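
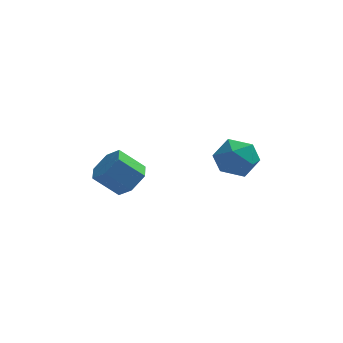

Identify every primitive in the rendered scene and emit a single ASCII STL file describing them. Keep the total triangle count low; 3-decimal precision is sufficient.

solid 
facet normal 0.729 0.021 -0.684
outer loop
vertex -2.437 0.993 -3.354
vertex -3.007 0.477 -3.977
vertex -3.039 1.466 -3.981
endloop
endfacet
facet normal 0.314 0.878 0.361
outer loop
vertex -2.437 0.993 -3.354
vertex -3.039 1.466 -3.981
vertex -3.603 0.96 -2.259
endloop
endfacet
facet normal 0.314 0.878 0.361
outer loop
vertex -3.603 0.96 -2.259
vertex -3.039 1.466 -3.981
vertex -4.205 1.433 -2.887
endloop
endfacet
facet normal -0.730 -0.021 0.684
outer loop
vertex -3.603 0.96 -2.259
vertex -4.205 1.433 -2.887
vertex -4.173 0.443 -2.883
endloop
endfacet
facet normal 0.730 0.021 -0.684
outer loop
vertex -3.039 1.466 -3.981
vertex -3.007 0.477 -3.977
vertex -3.609 0.95 -4.605
endloop
endfacet
facet normal -0.369 0.853 -0.368
outer loop
vertex -3.039 1.466 -3.981
vertex -3.609 0.95 -4.605
vertex -4.205 1.433 -2.887
endloop
endfacet
facet normal -0.370 0.853 -0.368
outer loop
vertex -4.205 1.433 -2.887
vertex -3.609 0.95 -4.605
vertex -4.775 0.917 -3.51
endloop
endfacet
facet normal -0.729 -0.021 0.684
outer loop
vertex -4.205 1.433 -2.887
vertex -4.775 0.917 -3.51
vertex -4.173 0.443 -2.883
endloop
endfacet
facet normal 0.730 0.021 -0.684
outer loop
vertex -3.609 0.95 -4.605
vertex -3.007 0.477 -3.977
vertex -3.577 -0.04 -4.601
endloop
endfacet
facet normal -0.684 -0.025 -0.729
outer loop
vertex -3.609 0.95 -4.605
vertex -3.577 -0.04 -4.601
vertex -4.775 0.917 -3.51
endloop
endfacet
facet normal -0.684 -0.025 -0.729
outer loop
vertex -4.775 0.917 -3.51
vertex -3.577 -0.04 -4.601
vertex -4.743 -0.073 -3.506
endloop
endfacet
facet normal -0.729 -0.021 0.684
outer loop
vertex -4.775 0.917 -3.51
vertex -4.743 -0.073 -3.506
vertex -4.173 0.443 -2.883
endloop
endfacet
facet normal 0.730 0.021 -0.684
outer loop
vertex -3.577 -0.04 -4.601
vertex -3.007 0.477 -3.977
vertex -2.975 -0.513 -3.973
endloop
endfacet
facet normal -0.314 -0.878 -0.361
outer loop
vertex -3.577 -0.04 -4.601
vertex -2.975 -0.513 -3.973
vertex -4.743 -0.073 -3.506
endloop
endfacet
facet normal -0.314 -0.878 -0.361
outer loop
vertex -4.743 -0.073 -3.506
vertex -2.975 -0.513 -3.973
vertex -4.141 -0.546 -2.879
endloop
endfacet
facet normal -0.729 -0.021 0.684
outer loop
vertex -4.743 -0.073 -3.506
vertex -4.141 -0.546 -2.879
vertex -4.173 0.443 -2.883
endloop
endfacet
facet normal 0.729 0.021 -0.684
outer loop
vertex -2.975 -0.513 -3.973
vertex -3.007 0.477 -3.977
vertex -2.405 0.003 -3.35
endloop
endfacet
facet normal 0.370 -0.853 0.368
outer loop
vertex -2.975 -0.513 -3.973
vertex -2.405 0.003 -3.35
vertex -4.141 -0.546 -2.879
endloop
endfacet
facet normal 0.370 -0.853 0.368
outer loop
vertex -4.141 -0.546 -2.879
vertex -2.405 0.003 -3.35
vertex -3.571 -0.03 -2.255
endloop
endfacet
facet normal -0.730 -0.021 0.684
outer loop
vertex -4.141 -0.546 -2.879
vertex -3.571 -0.03 -2.255
vertex -4.173 0.443 -2.883
endloop
endfacet
facet normal 0.729 0.021 -0.684
outer loop
vertex -2.405 0.003 -3.35
vertex -3.007 0.477 -3.977
vertex -2.437 0.993 -3.354
endloop
endfacet
facet normal 0.684 0.025 0.729
outer loop
vertex -2.405 0.003 -3.35
vertex -2.437 0.993 -3.354
vertex -3.571 -0.03 -2.255
endloop
endfacet
facet normal 0.684 0.025 0.729
outer loop
vertex -3.571 -0.03 -2.255
vertex -2.437 0.993 -3.354
vertex -3.603 0.96 -2.259
endloop
endfacet
facet normal -0.730 -0.021 0.684
outer loop
vertex -3.571 -0.03 -2.255
vertex -3.603 0.96 -2.259
vertex -4.173 0.443 -2.883
endloop
endfacet
facet normal -0.269 0.866 0.421
outer loop
vertex 0.935 1.164 -2.369
vertex 1.269 0.761 -1.325
vertex 2.032 1.328 -2.004
endloop
endfacet
facet normal -0.060 0.965 -0.255
outer loop
vertex 0.935 1.164 -2.369
vertex 2.032 1.328 -2.004
vertex 1.825 1.023 -3.111
endloop
endfacet
facet normal -0.474 0.564 -0.676
outer loop
vertex 0.935 1.164 -2.369
vertex 1.825 1.023 -3.111
vertex 0.935 0.268 -3.117
endloop
endfacet
facet normal -0.940 0.218 -0.261
outer loop
vertex 0.935 1.164 -2.369
vertex 0.935 0.268 -3.117
vertex 0.591 0.107 -2.014
endloop
endfacet
facet normal -0.814 0.405 0.417
outer loop
vertex 0.935 1.164 -2.369
vertex 0.591 0.107 -2.014
vertex 1.269 0.761 -1.325
endloop
endfacet
facet normal 0.611 0.727 -0.314
outer loop
vertex 1.825 1.023 -3.111
vertex 2.032 1.328 -2.004
vertex 2.709 0.533 -2.526
endloop
endfacet
facet normal 0.271 0.567 0.778
outer loop
vertex 2.032 1.328 -2.004
vertex 1.269 0.761 -1.325
vertex 2.365 0.372 -1.423
endloop
endfacet
facet normal -0.610 -0.180 0.771
outer loop
vertex 1.269 0.761 -1.325
vertex 0.591 0.107 -2.014
vertex 1.475 -0.383 -1.429
endloop
endfacet
facet normal -0.815 -0.481 -0.324
outer loop
vertex 0.591 0.107 -2.014
vertex 0.935 0.268 -3.117
vertex 1.268 -0.688 -2.536
endloop
endfacet
facet normal -0.061 0.080 -0.995
outer loop
vertex 0.935 0.268 -3.117
vertex 1.825 1.023 -3.111
vertex 2.031 -0.121 -3.215
endloop
endfacet
facet normal 0.940 -0.218 0.261
outer loop
vertex 2.365 -0.524 -2.171
vertex 2.709 0.533 -2.526
vertex 2.365 0.372 -1.423
endloop
endfacet
facet normal 0.474 -0.564 0.676
outer loop
vertex 2.365 -0.524 -2.171
vertex 2.365 0.372 -1.423
vertex 1.475 -0.383 -1.429
endloop
endfacet
facet normal 0.060 -0.965 0.255
outer loop
vertex 2.365 -0.524 -2.171
vertex 1.475 -0.383 -1.429
vertex 1.268 -0.688 -2.536
endloop
endfacet
facet normal 0.269 -0.866 -0.421
outer loop
vertex 2.365 -0.524 -2.171
vertex 1.268 -0.688 -2.536
vertex 2.031 -0.121 -3.215
endloop
endfacet
facet normal 0.814 -0.405 -0.417
outer loop
vertex 2.365 -0.524 -2.171
vertex 2.031 -0.121 -3.215
vertex 2.709 0.533 -2.526
endloop
endfacet
facet normal 0.815 0.481 0.324
outer loop
vertex 2.365 0.372 -1.423
vertex 2.709 0.533 -2.526
vertex 2.032 1.328 -2.004
endloop
endfacet
facet normal 0.061 -0.080 0.995
outer loop
vertex 1.475 -0.383 -1.429
vertex 2.365 0.372 -1.423
vertex 1.269 0.761 -1.325
endloop
endfacet
facet normal -0.611 -0.727 0.314
outer loop
vertex 1.268 -0.688 -2.536
vertex 1.475 -0.383 -1.429
vertex 0.591 0.107 -2.014
endloop
endfacet
facet normal -0.271 -0.567 -0.778
outer loop
vertex 2.031 -0.121 -3.215
vertex 1.268 -0.688 -2.536
vertex 0.935 0.268 -3.117
endloop
endfacet
facet normal 0.610 0.180 -0.771
outer loop
vertex 2.709 0.533 -2.526
vertex 2.031 -0.121 -3.215
vertex 1.825 1.023 -3.111
endloop
endfacet

endsolid


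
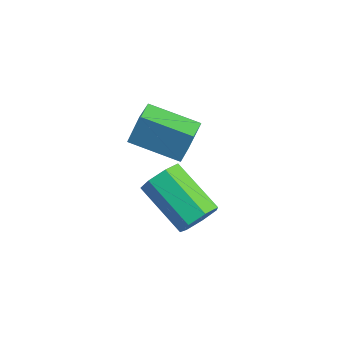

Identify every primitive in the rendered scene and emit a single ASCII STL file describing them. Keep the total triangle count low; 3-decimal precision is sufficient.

solid 
facet normal 0.822 0.257 -0.508
outer loop
vertex 1.669 1.045 1.052
vertex 1.244 1.065 0.374
vertex 1.381 1.657 0.895
endloop
endfacet
facet normal 0.389 0.397 0.831
outer loop
vertex 1.669 1.045 1.052
vertex 1.381 1.657 0.895
vertex -0.1 0.495 2.143
endloop
endfacet
facet normal 0.389 0.397 0.831
outer loop
vertex -0.1 0.495 2.143
vertex 1.381 1.657 0.895
vertex -0.388 1.107 1.986
endloop
endfacet
facet normal -0.822 -0.257 0.508
outer loop
vertex -0.1 0.495 2.143
vertex -0.388 1.107 1.986
vertex -0.524 0.515 1.466
endloop
endfacet
facet normal 0.823 0.256 -0.507
outer loop
vertex 1.381 1.657 0.895
vertex 1.244 1.065 0.374
vertex 0.991 1.824 0.346
endloop
endfacet
facet normal -0.080 0.936 0.342
outer loop
vertex 1.381 1.657 0.895
vertex 0.991 1.824 0.346
vertex -0.388 1.107 1.986
endloop
endfacet
facet normal -0.081 0.937 0.341
outer loop
vertex -0.388 1.107 1.986
vertex 0.991 1.824 0.346
vertex -0.778 1.273 1.437
endloop
endfacet
facet normal -0.823 -0.256 0.507
outer loop
vertex -0.388 1.107 1.986
vertex -0.778 1.273 1.437
vertex -0.524 0.515 1.466
endloop
endfacet
facet normal 0.823 0.256 -0.508
outer loop
vertex 0.991 1.824 0.346
vertex 1.244 1.065 0.374
vertex 0.791 1.419 -0.182
endloop
endfacet
facet normal -0.490 0.771 -0.406
outer loop
vertex 0.991 1.824 0.346
vertex 0.791 1.419 -0.182
vertex -0.778 1.273 1.437
endloop
endfacet
facet normal -0.490 0.771 -0.406
outer loop
vertex -0.778 1.273 1.437
vertex 0.791 1.419 -0.182
vertex -0.978 0.868 0.909
endloop
endfacet
facet normal -0.822 -0.256 0.508
outer loop
vertex -0.778 1.273 1.437
vertex -0.978 0.868 0.909
vertex -0.524 0.515 1.466
endloop
endfacet
facet normal 0.823 0.257 -0.507
outer loop
vertex 0.791 1.419 -0.182
vertex 1.244 1.065 0.374
vertex 0.933 0.748 -0.291
endloop
endfacet
facet normal -0.530 0.025 -0.847
outer loop
vertex 0.791 1.419 -0.182
vertex 0.933 0.748 -0.291
vertex -0.978 0.868 0.909
endloop
endfacet
facet normal -0.530 0.025 -0.847
outer loop
vertex -0.978 0.868 0.909
vertex 0.933 0.748 -0.291
vertex -0.836 0.197 0.8
endloop
endfacet
facet normal -0.822 -0.257 0.508
outer loop
vertex -0.978 0.868 0.909
vertex -0.836 0.197 0.8
vertex -0.524 0.515 1.466
endloop
endfacet
facet normal 0.823 0.256 -0.507
outer loop
vertex 0.933 0.748 -0.291
vertex 1.244 1.065 0.374
vertex 1.309 0.316 0.102
endloop
endfacet
facet normal -0.171 -0.740 -0.650
outer loop
vertex 0.933 0.748 -0.291
vertex 1.309 0.316 0.102
vertex -0.836 0.197 0.8
endloop
endfacet
facet normal -0.171 -0.740 -0.650
outer loop
vertex -0.836 0.197 0.8
vertex 1.309 0.316 0.102
vertex -0.459 -0.235 1.193
endloop
endfacet
facet normal -0.823 -0.256 0.508
outer loop
vertex -0.836 0.197 0.8
vertex -0.459 -0.235 1.193
vertex -0.524 0.515 1.466
endloop
endfacet
facet normal 0.822 0.256 -0.509
outer loop
vertex 1.309 0.316 0.102
vertex 1.244 1.065 0.374
vertex 1.637 0.449 0.699
endloop
endfacet
facet normal 0.318 -0.947 0.036
outer loop
vertex 1.309 0.316 0.102
vertex 1.637 0.449 0.699
vertex -0.459 -0.235 1.193
endloop
endfacet
facet normal 0.318 -0.947 0.037
outer loop
vertex -0.459 -0.235 1.193
vertex 1.637 0.449 0.699
vertex -0.132 -0.102 1.79
endloop
endfacet
facet normal -0.823 -0.256 0.508
outer loop
vertex -0.459 -0.235 1.193
vertex -0.132 -0.102 1.79
vertex -0.524 0.515 1.466
endloop
endfacet
facet normal 0.822 0.257 -0.508
outer loop
vertex 1.637 0.449 0.699
vertex 1.244 1.065 0.374
vertex 1.669 1.045 1.052
endloop
endfacet
facet normal 0.567 -0.442 0.695
outer loop
vertex 1.637 0.449 0.699
vertex 1.669 1.045 1.052
vertex -0.132 -0.102 1.79
endloop
endfacet
facet normal 0.566 -0.442 0.696
outer loop
vertex -0.132 -0.102 1.79
vertex 1.669 1.045 1.052
vertex -0.1 0.495 2.143
endloop
endfacet
facet normal -0.823 -0.256 0.508
outer loop
vertex -0.132 -0.102 1.79
vertex -0.1 0.495 2.143
vertex -0.524 0.515 1.466
endloop
endfacet
facet normal -0.673 -0.682 0.287
outer loop
vertex -3.027 0.997 2.464
vertex -3.813 1.706 2.305
vertex -3.146 0.577 1.186
endloop
endfacet
facet normal 0.735 -0.662 0.149
outer loop
vertex -1.807 1.934 0.615
vertex -3.027 0.997 2.464
vertex -3.146 0.577 1.186
endloop
endfacet
facet normal -0.673 -0.682 0.287
outer loop
vertex -3.146 0.577 1.186
vertex -3.813 1.706 2.305
vertex -3.932 1.286 1.027
endloop
endfacet
facet normal -0.089 -0.311 -0.946
outer loop
vertex -3.932 1.286 1.027
vertex -1.807 1.934 0.615
vertex -3.146 0.577 1.186
endloop
endfacet
facet normal 0.089 0.311 0.946
outer loop
vertex -3.027 0.997 2.464
vertex -2.474 3.063 1.734
vertex -3.813 1.706 2.305
endloop
endfacet
facet normal 0.735 -0.662 0.149
outer loop
vertex -1.688 2.354 1.893
vertex -3.027 0.997 2.464
vertex -1.807 1.934 0.615
endloop
endfacet
facet normal 0.089 0.311 0.946
outer loop
vertex -1.688 2.354 1.893
vertex -2.474 3.063 1.734
vertex -3.027 0.997 2.464
endloop
endfacet
facet normal -0.735 0.662 -0.149
outer loop
vertex -3.813 1.706 2.305
vertex -2.474 3.063 1.734
vertex -3.932 1.286 1.027
endloop
endfacet
facet normal -0.089 -0.311 -0.946
outer loop
vertex -2.593 2.643 0.456
vertex -1.807 1.934 0.615
vertex -3.932 1.286 1.027
endloop
endfacet
facet normal -0.735 0.662 -0.149
outer loop
vertex -3.932 1.286 1.027
vertex -2.474 3.063 1.734
vertex -2.593 2.643 0.456
endloop
endfacet
facet normal 0.673 0.682 -0.287
outer loop
vertex -2.593 2.643 0.456
vertex -1.688 2.354 1.893
vertex -1.807 1.934 0.615
endloop
endfacet
facet normal 0.673 0.682 -0.287
outer loop
vertex -2.474 3.063 1.734
vertex -1.688 2.354 1.893
vertex -2.593 2.643 0.456
endloop
endfacet

endsolid


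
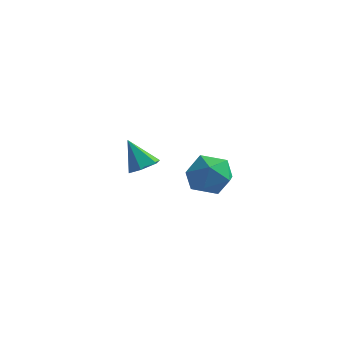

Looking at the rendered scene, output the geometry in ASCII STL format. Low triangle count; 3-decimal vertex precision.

solid 
facet normal 0.510 -0.006 -0.860
outer loop
vertex -0.683 0.393 -0.805
vertex -1.263 0.477 -1.149
vertex -0.909 1.019 -0.943
endloop
endfacet
facet normal 0.541 0.363 0.759
outer loop
vertex -0.683 0.393 -0.805
vertex -0.909 1.019 -0.943
vertex -1.997 0.483 0.089
endloop
endfacet
facet normal 0.510 -0.006 -0.860
outer loop
vertex -0.909 1.019 -0.943
vertex -1.263 0.477 -1.149
vertex -1.489 1.103 -1.287
endloop
endfacet
facet normal -0.092 0.920 0.380
outer loop
vertex -0.909 1.019 -0.943
vertex -1.489 1.103 -1.287
vertex -1.997 0.483 0.089
endloop
endfacet
facet normal 0.511 -0.005 -0.860
outer loop
vertex -1.489 1.103 -1.287
vertex -1.263 0.477 -1.149
vertex -1.843 0.56 -1.494
endloop
endfacet
facet normal -0.827 0.560 -0.053
outer loop
vertex -1.489 1.103 -1.287
vertex -1.843 0.56 -1.494
vertex -1.997 0.483 0.089
endloop
endfacet
facet normal 0.511 -0.005 -0.860
outer loop
vertex -1.843 0.56 -1.494
vertex -1.263 0.477 -1.149
vertex -1.617 -0.066 -1.356
endloop
endfacet
facet normal -0.927 -0.359 -0.108
outer loop
vertex -1.843 0.56 -1.494
vertex -1.617 -0.066 -1.356
vertex -1.997 0.483 0.089
endloop
endfacet
facet normal 0.509 -0.004 -0.861
outer loop
vertex -1.617 -0.066 -1.356
vertex -1.263 0.477 -1.149
vertex -1.036 -0.15 -1.012
endloop
endfacet
facet normal -0.293 -0.917 0.271
outer loop
vertex -1.617 -0.066 -1.356
vertex -1.036 -0.15 -1.012
vertex -1.997 0.483 0.089
endloop
endfacet
facet normal 0.510 -0.003 -0.860
outer loop
vertex -1.036 -0.15 -1.012
vertex -1.263 0.477 -1.149
vertex -0.683 0.393 -0.805
endloop
endfacet
facet normal 0.441 -0.556 0.705
outer loop
vertex -1.036 -0.15 -1.012
vertex -0.683 0.393 -0.805
vertex -1.997 0.483 0.089
endloop
endfacet
facet normal 0.200 -0.047 0.979
outer loop
vertex 3.642 -2.087 1.313
vertex 2.748 -2.418 1.48
vertex 3.469 -3.039 1.303
endloop
endfacet
facet normal 0.792 -0.150 0.592
outer loop
vertex 3.642 -2.087 1.313
vertex 3.469 -3.039 1.303
vertex 4.045 -2.644 0.633
endloop
endfacet
facet normal 0.888 0.424 0.179
outer loop
vertex 3.642 -2.087 1.313
vertex 4.045 -2.644 0.633
vertex 3.68 -1.78 0.397
endloop
endfacet
facet normal 0.357 0.881 0.310
outer loop
vertex 3.642 -2.087 1.313
vertex 3.68 -1.78 0.397
vertex 2.879 -1.64 0.921
endloop
endfacet
facet normal -0.068 0.590 0.805
outer loop
vertex 3.642 -2.087 1.313
vertex 2.879 -1.64 0.921
vertex 2.748 -2.418 1.48
endloop
endfacet
facet normal 0.682 -0.712 0.166
outer loop
vertex 4.045 -2.644 0.633
vertex 3.469 -3.039 1.303
vertex 3.401 -3.32 0.379
endloop
endfacet
facet normal -0.276 -0.546 0.791
outer loop
vertex 3.469 -3.039 1.303
vertex 2.748 -2.418 1.48
vertex 2.6 -3.18 0.903
endloop
endfacet
facet normal -0.711 0.486 0.509
outer loop
vertex 2.748 -2.418 1.48
vertex 2.879 -1.64 0.921
vertex 2.235 -2.316 0.667
endloop
endfacet
facet normal -0.022 0.957 -0.289
outer loop
vertex 2.879 -1.64 0.921
vertex 3.68 -1.78 0.397
vertex 2.811 -1.921 -0.003
endloop
endfacet
facet normal 0.838 0.217 -0.501
outer loop
vertex 3.68 -1.78 0.397
vertex 4.045 -2.644 0.633
vertex 3.532 -2.542 -0.18
endloop
endfacet
facet normal -0.357 -0.881 -0.310
outer loop
vertex 2.638 -2.873 -0.013
vertex 3.401 -3.32 0.379
vertex 2.6 -3.18 0.903
endloop
endfacet
facet normal -0.888 -0.424 -0.179
outer loop
vertex 2.638 -2.873 -0.013
vertex 2.6 -3.18 0.903
vertex 2.235 -2.316 0.667
endloop
endfacet
facet normal -0.792 0.150 -0.592
outer loop
vertex 2.638 -2.873 -0.013
vertex 2.235 -2.316 0.667
vertex 2.811 -1.921 -0.003
endloop
endfacet
facet normal -0.200 0.047 -0.979
outer loop
vertex 2.638 -2.873 -0.013
vertex 2.811 -1.921 -0.003
vertex 3.532 -2.542 -0.18
endloop
endfacet
facet normal 0.068 -0.590 -0.805
outer loop
vertex 2.638 -2.873 -0.013
vertex 3.532 -2.542 -0.18
vertex 3.401 -3.32 0.379
endloop
endfacet
facet normal 0.022 -0.957 0.289
outer loop
vertex 2.6 -3.18 0.903
vertex 3.401 -3.32 0.379
vertex 3.469 -3.039 1.303
endloop
endfacet
facet normal -0.838 -0.217 0.501
outer loop
vertex 2.235 -2.316 0.667
vertex 2.6 -3.18 0.903
vertex 2.748 -2.418 1.48
endloop
endfacet
facet normal -0.682 0.712 -0.166
outer loop
vertex 2.811 -1.921 -0.003
vertex 2.235 -2.316 0.667
vertex 2.879 -1.64 0.921
endloop
endfacet
facet normal 0.276 0.546 -0.791
outer loop
vertex 3.532 -2.542 -0.18
vertex 2.811 -1.921 -0.003
vertex 3.68 -1.78 0.397
endloop
endfacet
facet normal 0.711 -0.486 -0.509
outer loop
vertex 3.401 -3.32 0.379
vertex 3.532 -2.542 -0.18
vertex 4.045 -2.644 0.633
endloop
endfacet

endsolid


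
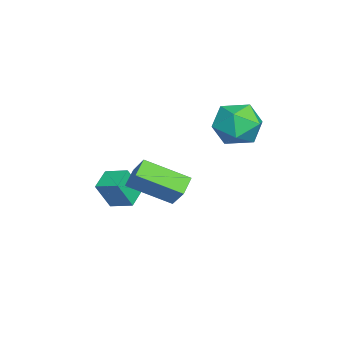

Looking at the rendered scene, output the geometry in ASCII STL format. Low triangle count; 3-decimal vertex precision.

solid 
facet normal 0.136 0.967 -0.215
outer loop
vertex 0.508 1.744 1.723
vertex -0.332 2.014 2.405
vertex 0.709 1.955 2.799
endloop
endfacet
facet normal 0.751 0.607 -0.259
outer loop
vertex 0.508 1.744 1.723
vertex 0.709 1.955 2.799
vertex 1.221 1.105 2.293
endloop
endfacet
facet normal 0.668 0.086 -0.739
outer loop
vertex 0.508 1.744 1.723
vertex 1.221 1.105 2.293
vertex 0.497 0.639 1.585
endloop
endfacet
facet normal 0.001 0.124 -0.992
outer loop
vertex 0.508 1.744 1.723
vertex 0.497 0.639 1.585
vertex -0.463 1.201 1.654
endloop
endfacet
facet normal -0.327 0.669 -0.667
outer loop
vertex 0.508 1.744 1.723
vertex -0.463 1.201 1.654
vertex -0.332 2.014 2.405
endloop
endfacet
facet normal 0.876 0.305 0.375
outer loop
vertex 1.221 1.105 2.293
vertex 0.709 1.955 2.799
vertex 0.823 0.979 3.326
endloop
endfacet
facet normal -0.119 0.887 0.447
outer loop
vertex 0.709 1.955 2.799
vertex -0.332 2.014 2.405
vertex -0.137 1.541 3.395
endloop
endfacet
facet normal -0.869 0.404 -0.286
outer loop
vertex -0.332 2.014 2.405
vertex -0.463 1.201 1.654
vertex -0.861 1.075 2.687
endloop
endfacet
facet normal -0.338 -0.477 -0.811
outer loop
vertex -0.463 1.201 1.654
vertex 0.497 0.639 1.585
vertex -0.349 0.225 2.181
endloop
endfacet
facet normal 0.740 -0.538 -0.403
outer loop
vertex 0.497 0.639 1.585
vertex 1.221 1.105 2.293
vertex 0.692 0.166 2.575
endloop
endfacet
facet normal -0.001 -0.124 0.992
outer loop
vertex -0.148 0.436 3.257
vertex 0.823 0.979 3.326
vertex -0.137 1.541 3.395
endloop
endfacet
facet normal -0.668 -0.086 0.739
outer loop
vertex -0.148 0.436 3.257
vertex -0.137 1.541 3.395
vertex -0.861 1.075 2.687
endloop
endfacet
facet normal -0.751 -0.607 0.259
outer loop
vertex -0.148 0.436 3.257
vertex -0.861 1.075 2.687
vertex -0.349 0.225 2.181
endloop
endfacet
facet normal -0.136 -0.967 0.215
outer loop
vertex -0.148 0.436 3.257
vertex -0.349 0.225 2.181
vertex 0.692 0.166 2.575
endloop
endfacet
facet normal 0.327 -0.669 0.667
outer loop
vertex -0.148 0.436 3.257
vertex 0.692 0.166 2.575
vertex 0.823 0.979 3.326
endloop
endfacet
facet normal 0.338 0.477 0.811
outer loop
vertex -0.137 1.541 3.395
vertex 0.823 0.979 3.326
vertex 0.709 1.955 2.799
endloop
endfacet
facet normal -0.740 0.538 0.403
outer loop
vertex -0.861 1.075 2.687
vertex -0.137 1.541 3.395
vertex -0.332 2.014 2.405
endloop
endfacet
facet normal -0.876 -0.305 -0.375
outer loop
vertex -0.349 0.225 2.181
vertex -0.861 1.075 2.687
vertex -0.463 1.201 1.654
endloop
endfacet
facet normal 0.119 -0.887 -0.447
outer loop
vertex 0.692 0.166 2.575
vertex -0.349 0.225 2.181
vertex 0.497 0.639 1.585
endloop
endfacet
facet normal 0.869 -0.404 0.286
outer loop
vertex 0.823 0.979 3.326
vertex 0.692 0.166 2.575
vertex 1.221 1.105 2.293
endloop
endfacet
facet normal -0.833 0.251 0.494
outer loop
vertex 1.997 -2.636 0.818
vertex 2.7 -2.168 1.766
vertex 2.007 -0.891 -0.052
endloop
endfacet
facet normal -0.553 -0.369 -0.747
outer loop
vertex 2.74 -1.112 -0.486
vertex 1.997 -2.636 0.818
vertex 2.007 -0.891 -0.052
endloop
endfacet
facet normal -0.832 0.252 0.494
outer loop
vertex 2.007 -0.891 -0.052
vertex 2.7 -2.168 1.766
vertex 2.711 -0.423 0.896
endloop
endfacet
facet normal 0.006 0.895 -0.446
outer loop
vertex 2.711 -0.423 0.896
vertex 2.74 -1.112 -0.486
vertex 2.007 -0.891 -0.052
endloop
endfacet
facet normal -0.006 -0.895 0.446
outer loop
vertex 1.997 -2.636 0.818
vertex 3.433 -2.389 1.332
vertex 2.7 -2.168 1.766
endloop
endfacet
facet normal -0.554 -0.369 -0.746
outer loop
vertex 2.729 -2.857 0.384
vertex 1.997 -2.636 0.818
vertex 2.74 -1.112 -0.486
endloop
endfacet
facet normal -0.006 -0.895 0.446
outer loop
vertex 2.729 -2.857 0.384
vertex 3.433 -2.389 1.332
vertex 1.997 -2.636 0.818
endloop
endfacet
facet normal 0.553 0.369 0.747
outer loop
vertex 2.7 -2.168 1.766
vertex 3.433 -2.389 1.332
vertex 2.711 -0.423 0.896
endloop
endfacet
facet normal 0.006 0.895 -0.446
outer loop
vertex 3.443 -0.644 0.462
vertex 2.74 -1.112 -0.486
vertex 2.711 -0.423 0.896
endloop
endfacet
facet normal 0.554 0.369 0.746
outer loop
vertex 2.711 -0.423 0.896
vertex 3.433 -2.389 1.332
vertex 3.443 -0.644 0.462
endloop
endfacet
facet normal 0.833 -0.251 -0.493
outer loop
vertex 3.443 -0.644 0.462
vertex 2.729 -2.857 0.384
vertex 2.74 -1.112 -0.486
endloop
endfacet
facet normal 0.832 -0.251 -0.494
outer loop
vertex 3.433 -2.389 1.332
vertex 2.729 -2.857 0.384
vertex 3.443 -0.644 0.462
endloop
endfacet
facet normal -0.903 0.265 0.337
outer loop
vertex -0.145 -3.961 -0.468
vertex 0.234 -3.052 -0.167
vertex -0.445 -3.434 -1.685
endloop
endfacet
facet normal -0.369 -0.883 -0.291
outer loop
vertex 0.486 -3.708 -2.033
vertex -0.145 -3.961 -0.468
vertex -0.445 -3.434 -1.685
endloop
endfacet
facet normal -0.903 0.266 0.337
outer loop
vertex -0.445 -3.434 -1.685
vertex 0.234 -3.052 -0.167
vertex -0.065 -2.525 -1.385
endloop
endfacet
facet normal -0.221 0.388 -0.895
outer loop
vertex -0.065 -2.525 -1.385
vertex 0.486 -3.708 -2.033
vertex -0.445 -3.434 -1.685
endloop
endfacet
facet normal 0.220 -0.388 0.895
outer loop
vertex -0.145 -3.961 -0.468
vertex 1.165 -3.326 -0.515
vertex 0.234 -3.052 -0.167
endloop
endfacet
facet normal -0.369 -0.883 -0.291
outer loop
vertex 0.785 -4.235 -0.815
vertex -0.145 -3.961 -0.468
vertex 0.486 -3.708 -2.033
endloop
endfacet
facet normal 0.220 -0.387 0.895
outer loop
vertex 0.785 -4.235 -0.815
vertex 1.165 -3.326 -0.515
vertex -0.145 -3.961 -0.468
endloop
endfacet
facet normal 0.369 0.883 0.291
outer loop
vertex 0.234 -3.052 -0.167
vertex 1.165 -3.326 -0.515
vertex -0.065 -2.525 -1.385
endloop
endfacet
facet normal -0.220 0.388 -0.895
outer loop
vertex 0.865 -2.799 -1.732
vertex 0.486 -3.708 -2.033
vertex -0.065 -2.525 -1.385
endloop
endfacet
facet normal 0.369 0.883 0.291
outer loop
vertex -0.065 -2.525 -1.385
vertex 1.165 -3.326 -0.515
vertex 0.865 -2.799 -1.732
endloop
endfacet
facet normal 0.904 -0.265 -0.337
outer loop
vertex 0.865 -2.799 -1.732
vertex 0.785 -4.235 -0.815
vertex 0.486 -3.708 -2.033
endloop
endfacet
facet normal 0.903 -0.266 -0.338
outer loop
vertex 1.165 -3.326 -0.515
vertex 0.785 -4.235 -0.815
vertex 0.865 -2.799 -1.732
endloop
endfacet

endsolid


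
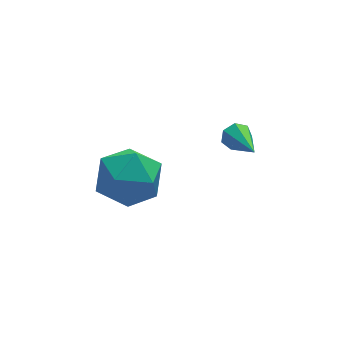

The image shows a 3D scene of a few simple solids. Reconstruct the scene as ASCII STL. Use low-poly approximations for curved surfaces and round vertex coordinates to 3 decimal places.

solid 
facet normal -0.044 0.909 -0.415
outer loop
vertex 0.771 0.063 0.317
vertex 0.566 0.244 0.735
vertex 1.05 0.212 0.614
endloop
endfacet
facet normal 0.747 -0.478 -0.462
outer loop
vertex 0.771 0.063 0.317
vertex 1.05 0.212 0.614
vertex 0.634 -1.184 1.385
endloop
endfacet
facet normal -0.043 0.909 -0.414
outer loop
vertex 1.05 0.212 0.614
vertex 0.566 0.244 0.735
vertex 0.964 0.385 1.003
endloop
endfacet
facet normal 0.953 -0.135 0.271
outer loop
vertex 1.05 0.212 0.614
vertex 0.964 0.385 1.003
vertex 0.634 -1.184 1.385
endloop
endfacet
facet normal -0.044 0.910 -0.413
outer loop
vertex 0.964 0.385 1.003
vertex 0.566 0.244 0.735
vertex 0.578 0.451 1.19
endloop
endfacet
facet normal 0.449 0.121 0.885
outer loop
vertex 0.964 0.385 1.003
vertex 0.578 0.451 1.19
vertex 0.634 -1.184 1.385
endloop
endfacet
facet normal -0.043 0.910 -0.413
outer loop
vertex 0.578 0.451 1.19
vertex 0.566 0.244 0.735
vertex 0.183 0.362 1.035
endloop
endfacet
facet normal -0.382 0.097 0.919
outer loop
vertex 0.578 0.451 1.19
vertex 0.183 0.362 1.035
vertex 0.634 -1.184 1.385
endloop
endfacet
facet normal -0.045 0.909 -0.415
outer loop
vertex 0.183 0.362 1.035
vertex 0.566 0.244 0.735
vertex 0.076 0.183 0.654
endloop
endfacet
facet normal -0.919 -0.189 0.347
outer loop
vertex 0.183 0.362 1.035
vertex 0.076 0.183 0.654
vertex 0.634 -1.184 1.385
endloop
endfacet
facet normal -0.045 0.909 -0.414
outer loop
vertex 0.076 0.183 0.654
vertex 0.566 0.244 0.735
vertex 0.338 0.05 0.334
endloop
endfacet
facet normal -0.754 -0.522 -0.400
outer loop
vertex 0.076 0.183 0.654
vertex 0.338 0.05 0.334
vertex 0.634 -1.184 1.385
endloop
endfacet
facet normal -0.044 0.909 -0.415
outer loop
vertex 0.338 0.05 0.334
vertex 0.566 0.244 0.735
vertex 0.771 0.063 0.317
endloop
endfacet
facet normal -0.010 -0.650 -0.760
outer loop
vertex 0.338 0.05 0.334
vertex 0.771 0.063 0.317
vertex 0.634 -1.184 1.385
endloop
endfacet
facet normal 0.151 0.936 -0.318
outer loop
vertex -2.3 0.506 -0.618
vertex -3.379 0.763 -0.375
vertex -2.571 0.9 0.412
endloop
endfacet
facet normal 0.752 0.657 -0.053
outer loop
vertex -2.3 0.506 -0.618
vertex -2.571 0.9 0.412
vertex -1.832 0.045 0.309
endloop
endfacet
facet normal 0.904 0.066 -0.423
outer loop
vertex -2.3 0.506 -0.618
vertex -1.832 0.045 0.309
vertex -2.182 -0.621 -0.542
endloop
endfacet
facet normal 0.396 -0.020 -0.918
outer loop
vertex -2.3 0.506 -0.618
vertex -2.182 -0.621 -0.542
vertex -3.138 -0.177 -0.964
endloop
endfacet
facet normal -0.069 0.517 -0.853
outer loop
vertex -2.3 0.506 -0.618
vertex -3.138 -0.177 -0.964
vertex -3.379 0.763 -0.375
endloop
endfacet
facet normal 0.627 0.467 0.624
outer loop
vertex -1.832 0.045 0.309
vertex -2.571 0.9 0.412
vertex -2.622 0.017 1.124
endloop
endfacet
facet normal -0.345 0.919 0.194
outer loop
vertex -2.571 0.9 0.412
vertex -3.379 0.763 -0.375
vertex -3.578 0.461 0.702
endloop
endfacet
facet normal -0.701 0.241 -0.671
outer loop
vertex -3.379 0.763 -0.375
vertex -3.138 -0.177 -0.964
vertex -3.928 -0.205 -0.149
endloop
endfacet
facet normal 0.051 -0.629 -0.776
outer loop
vertex -3.138 -0.177 -0.964
vertex -2.182 -0.621 -0.542
vertex -3.189 -1.06 -0.252
endloop
endfacet
facet normal 0.872 -0.489 0.024
outer loop
vertex -2.182 -0.621 -0.542
vertex -1.832 0.045 0.309
vertex -2.381 -0.923 0.535
endloop
endfacet
facet normal -0.396 0.020 0.918
outer loop
vertex -3.46 -0.666 0.778
vertex -2.622 0.017 1.124
vertex -3.578 0.461 0.702
endloop
endfacet
facet normal -0.904 -0.066 0.423
outer loop
vertex -3.46 -0.666 0.778
vertex -3.578 0.461 0.702
vertex -3.928 -0.205 -0.149
endloop
endfacet
facet normal -0.752 -0.657 0.053
outer loop
vertex -3.46 -0.666 0.778
vertex -3.928 -0.205 -0.149
vertex -3.189 -1.06 -0.252
endloop
endfacet
facet normal -0.151 -0.936 0.318
outer loop
vertex -3.46 -0.666 0.778
vertex -3.189 -1.06 -0.252
vertex -2.381 -0.923 0.535
endloop
endfacet
facet normal 0.069 -0.517 0.853
outer loop
vertex -3.46 -0.666 0.778
vertex -2.381 -0.923 0.535
vertex -2.622 0.017 1.124
endloop
endfacet
facet normal -0.051 0.629 0.776
outer loop
vertex -3.578 0.461 0.702
vertex -2.622 0.017 1.124
vertex -2.571 0.9 0.412
endloop
endfacet
facet normal -0.872 0.489 -0.024
outer loop
vertex -3.928 -0.205 -0.149
vertex -3.578 0.461 0.702
vertex -3.379 0.763 -0.375
endloop
endfacet
facet normal -0.627 -0.467 -0.624
outer loop
vertex -3.189 -1.06 -0.252
vertex -3.928 -0.205 -0.149
vertex -3.138 -0.177 -0.964
endloop
endfacet
facet normal 0.345 -0.919 -0.194
outer loop
vertex -2.381 -0.923 0.535
vertex -3.189 -1.06 -0.252
vertex -2.182 -0.621 -0.542
endloop
endfacet
facet normal 0.701 -0.241 0.671
outer loop
vertex -2.622 0.017 1.124
vertex -2.381 -0.923 0.535
vertex -1.832 0.045 0.309
endloop
endfacet

endsolid


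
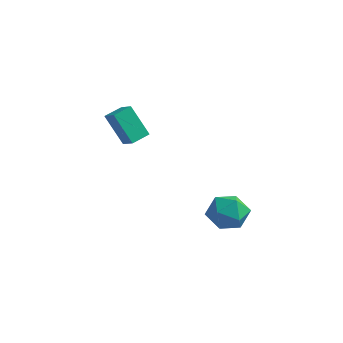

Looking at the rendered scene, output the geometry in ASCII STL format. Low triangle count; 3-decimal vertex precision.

solid 
facet normal -0.844 0.294 -0.449
outer loop
vertex -4.137 -0.595 0.518
vertex -3.914 0.404 0.753
vertex -3.205 -0.419 -1.117
endloop
endfacet
facet normal -0.213 -0.951 -0.224
outer loop
vertex -2.446 -0.684 -0.713
vertex -4.137 -0.595 0.518
vertex -3.205 -0.419 -1.117
endloop
endfacet
facet normal -0.844 0.294 -0.449
outer loop
vertex -3.205 -0.419 -1.117
vertex -3.914 0.404 0.753
vertex -2.982 0.58 -0.882
endloop
endfacet
facet normal 0.493 0.093 -0.865
outer loop
vertex -2.982 0.58 -0.882
vertex -2.446 -0.684 -0.713
vertex -3.205 -0.419 -1.117
endloop
endfacet
facet normal -0.493 -0.093 0.865
outer loop
vertex -4.137 -0.595 0.518
vertex -3.155 0.139 1.157
vertex -3.914 0.404 0.753
endloop
endfacet
facet normal -0.213 -0.951 -0.224
outer loop
vertex -3.378 -0.86 0.922
vertex -4.137 -0.595 0.518
vertex -2.446 -0.684 -0.713
endloop
endfacet
facet normal -0.493 -0.093 0.865
outer loop
vertex -3.378 -0.86 0.922
vertex -3.155 0.139 1.157
vertex -4.137 -0.595 0.518
endloop
endfacet
facet normal 0.213 0.951 0.224
outer loop
vertex -3.914 0.404 0.753
vertex -3.155 0.139 1.157
vertex -2.982 0.58 -0.882
endloop
endfacet
facet normal 0.493 0.093 -0.865
outer loop
vertex -2.223 0.315 -0.478
vertex -2.446 -0.684 -0.713
vertex -2.982 0.58 -0.882
endloop
endfacet
facet normal 0.213 0.951 0.224
outer loop
vertex -2.982 0.58 -0.882
vertex -3.155 0.139 1.157
vertex -2.223 0.315 -0.478
endloop
endfacet
facet normal 0.844 -0.294 0.449
outer loop
vertex -2.223 0.315 -0.478
vertex -3.378 -0.86 0.922
vertex -2.446 -0.684 -0.713
endloop
endfacet
facet normal 0.844 -0.294 0.449
outer loop
vertex -3.155 0.139 1.157
vertex -3.378 -0.86 0.922
vertex -2.223 0.315 -0.478
endloop
endfacet
facet normal -0.676 0.472 0.565
outer loop
vertex 1.647 0.23 -3.827
vertex 1.975 -0.352 -2.948
vertex 2.455 0.614 -3.181
endloop
endfacet
facet normal -0.451 0.892 0.034
outer loop
vertex 1.647 0.23 -3.827
vertex 2.455 0.614 -3.181
vertex 2.539 0.698 -4.278
endloop
endfacet
facet normal -0.589 0.560 -0.583
outer loop
vertex 1.647 0.23 -3.827
vertex 2.539 0.698 -4.278
vertex 2.111 -0.216 -4.724
endloop
endfacet
facet normal -0.899 -0.065 -0.433
outer loop
vertex 1.647 0.23 -3.827
vertex 2.111 -0.216 -4.724
vertex 1.762 -0.865 -3.902
endloop
endfacet
facet normal -0.953 -0.119 0.277
outer loop
vertex 1.647 0.23 -3.827
vertex 1.762 -0.865 -3.902
vertex 1.975 -0.352 -2.948
endloop
endfacet
facet normal 0.257 0.962 0.093
outer loop
vertex 2.539 0.698 -4.278
vertex 2.455 0.614 -3.181
vertex 3.418 0.405 -3.678
endloop
endfacet
facet normal -0.108 0.284 0.953
outer loop
vertex 2.455 0.614 -3.181
vertex 1.975 -0.352 -2.948
vertex 3.069 -0.244 -2.856
endloop
endfacet
facet normal -0.557 -0.674 0.486
outer loop
vertex 1.975 -0.352 -2.948
vertex 1.762 -0.865 -3.902
vertex 2.641 -1.158 -3.302
endloop
endfacet
facet normal -0.468 -0.586 -0.661
outer loop
vertex 1.762 -0.865 -3.902
vertex 2.111 -0.216 -4.724
vertex 2.725 -1.074 -4.399
endloop
endfacet
facet normal 0.034 0.425 -0.904
outer loop
vertex 2.111 -0.216 -4.724
vertex 2.539 0.698 -4.278
vertex 3.205 -0.108 -4.632
endloop
endfacet
facet normal 0.899 0.065 0.433
outer loop
vertex 3.533 -0.69 -3.753
vertex 3.418 0.405 -3.678
vertex 3.069 -0.244 -2.856
endloop
endfacet
facet normal 0.589 -0.560 0.583
outer loop
vertex 3.533 -0.69 -3.753
vertex 3.069 -0.244 -2.856
vertex 2.641 -1.158 -3.302
endloop
endfacet
facet normal 0.451 -0.892 -0.034
outer loop
vertex 3.533 -0.69 -3.753
vertex 2.641 -1.158 -3.302
vertex 2.725 -1.074 -4.399
endloop
endfacet
facet normal 0.676 -0.472 -0.565
outer loop
vertex 3.533 -0.69 -3.753
vertex 2.725 -1.074 -4.399
vertex 3.205 -0.108 -4.632
endloop
endfacet
facet normal 0.953 0.119 -0.277
outer loop
vertex 3.533 -0.69 -3.753
vertex 3.205 -0.108 -4.632
vertex 3.418 0.405 -3.678
endloop
endfacet
facet normal 0.468 0.586 0.661
outer loop
vertex 3.069 -0.244 -2.856
vertex 3.418 0.405 -3.678
vertex 2.455 0.614 -3.181
endloop
endfacet
facet normal -0.034 -0.425 0.904
outer loop
vertex 2.641 -1.158 -3.302
vertex 3.069 -0.244 -2.856
vertex 1.975 -0.352 -2.948
endloop
endfacet
facet normal -0.257 -0.962 -0.093
outer loop
vertex 2.725 -1.074 -4.399
vertex 2.641 -1.158 -3.302
vertex 1.762 -0.865 -3.902
endloop
endfacet
facet normal 0.108 -0.284 -0.953
outer loop
vertex 3.205 -0.108 -4.632
vertex 2.725 -1.074 -4.399
vertex 2.111 -0.216 -4.724
endloop
endfacet
facet normal 0.557 0.674 -0.486
outer loop
vertex 3.418 0.405 -3.678
vertex 3.205 -0.108 -4.632
vertex 2.539 0.698 -4.278
endloop
endfacet

endsolid


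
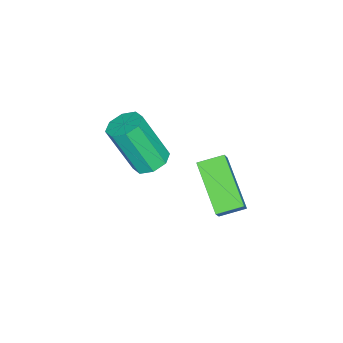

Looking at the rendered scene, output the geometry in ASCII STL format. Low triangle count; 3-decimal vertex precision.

solid 
facet normal -0.591 -0.113 -0.799
outer loop
vertex -1.564 1.114 0.924
vertex -2.08 1.902 1.194
vertex -0.293 2.328 -0.189
endloop
endfacet
facet normal 0.527 -0.804 -0.275
outer loop
vertex 0.28 2.438 0.586
vertex -1.564 1.114 0.924
vertex -0.293 2.328 -0.189
endloop
endfacet
facet normal -0.591 -0.113 -0.799
outer loop
vertex -0.293 2.328 -0.189
vertex -2.08 1.902 1.194
vertex -0.809 3.116 0.081
endloop
endfacet
facet normal 0.611 0.583 -0.535
outer loop
vertex -0.809 3.116 0.081
vertex 0.28 2.438 0.586
vertex -0.293 2.328 -0.189
endloop
endfacet
facet normal -0.611 -0.583 0.535
outer loop
vertex -1.564 1.114 0.924
vertex -1.507 2.012 1.969
vertex -2.08 1.902 1.194
endloop
endfacet
facet normal 0.527 -0.804 -0.275
outer loop
vertex -0.991 1.224 1.699
vertex -1.564 1.114 0.924
vertex 0.28 2.438 0.586
endloop
endfacet
facet normal -0.611 -0.583 0.535
outer loop
vertex -0.991 1.224 1.699
vertex -1.507 2.012 1.969
vertex -1.564 1.114 0.924
endloop
endfacet
facet normal -0.527 0.804 0.275
outer loop
vertex -2.08 1.902 1.194
vertex -1.507 2.012 1.969
vertex -0.809 3.116 0.081
endloop
endfacet
facet normal 0.611 0.583 -0.535
outer loop
vertex -0.236 3.226 0.856
vertex 0.28 2.438 0.586
vertex -0.809 3.116 0.081
endloop
endfacet
facet normal -0.527 0.804 0.275
outer loop
vertex -0.809 3.116 0.081
vertex -1.507 2.012 1.969
vertex -0.236 3.226 0.856
endloop
endfacet
facet normal 0.591 0.113 0.799
outer loop
vertex -0.236 3.226 0.856
vertex -0.991 1.224 1.699
vertex 0.28 2.438 0.586
endloop
endfacet
facet normal 0.591 0.113 0.799
outer loop
vertex -1.507 2.012 1.969
vertex -0.991 1.224 1.699
vertex -0.236 3.226 0.856
endloop
endfacet
facet normal -0.065 0.447 -0.892
outer loop
vertex -1.574 -1.361 -0.295
vertex -1.94 -0.828 -0.001
vertex -1.252 -0.961 -0.118
endloop
endfacet
facet normal 0.803 -0.507 -0.314
outer loop
vertex -1.574 -1.361 -0.295
vertex -1.252 -0.961 -0.118
vertex -1.434 -2.304 1.587
endloop
endfacet
facet normal 0.804 -0.506 -0.313
outer loop
vertex -1.434 -2.304 1.587
vertex -1.252 -0.961 -0.118
vertex -1.113 -1.904 1.764
endloop
endfacet
facet normal 0.066 -0.448 0.892
outer loop
vertex -1.434 -2.304 1.587
vertex -1.113 -1.904 1.764
vertex -1.8 -1.772 1.881
endloop
endfacet
facet normal -0.065 0.446 -0.892
outer loop
vertex -1.252 -0.961 -0.118
vertex -1.94 -0.828 -0.001
vertex -1.333 -0.483 0.127
endloop
endfacet
facet normal 0.987 0.163 0.009
outer loop
vertex -1.252 -0.961 -0.118
vertex -1.333 -0.483 0.127
vertex -1.113 -1.904 1.764
endloop
endfacet
facet normal 0.987 0.163 0.009
outer loop
vertex -1.113 -1.904 1.764
vertex -1.333 -0.483 0.127
vertex -1.194 -1.426 2.01
endloop
endfacet
facet normal 0.066 -0.448 0.892
outer loop
vertex -1.113 -1.904 1.764
vertex -1.194 -1.426 2.01
vertex -1.8 -1.772 1.881
endloop
endfacet
facet normal -0.066 0.448 -0.892
outer loop
vertex -1.333 -0.483 0.127
vertex -1.94 -0.828 -0.001
vertex -1.769 -0.207 0.298
endloop
endfacet
facet normal 0.594 0.736 0.325
outer loop
vertex -1.333 -0.483 0.127
vertex -1.769 -0.207 0.298
vertex -1.194 -1.426 2.01
endloop
endfacet
facet normal 0.593 0.737 0.325
outer loop
vertex -1.194 -1.426 2.01
vertex -1.769 -0.207 0.298
vertex -1.63 -1.15 2.18
endloop
endfacet
facet normal 0.065 -0.447 0.892
outer loop
vertex -1.194 -1.426 2.01
vertex -1.63 -1.15 2.18
vertex -1.8 -1.772 1.881
endloop
endfacet
facet normal -0.066 0.448 -0.892
outer loop
vertex -1.769 -0.207 0.298
vertex -1.94 -0.828 -0.001
vertex -2.306 -0.296 0.293
endloop
endfacet
facet normal -0.150 0.879 0.452
outer loop
vertex -1.769 -0.207 0.298
vertex -2.306 -0.296 0.293
vertex -1.63 -1.15 2.18
endloop
endfacet
facet normal -0.150 0.879 0.452
outer loop
vertex -1.63 -1.15 2.18
vertex -2.306 -0.296 0.293
vertex -2.166 -1.239 2.175
endloop
endfacet
facet normal 0.066 -0.447 0.892
outer loop
vertex -1.63 -1.15 2.18
vertex -2.166 -1.239 2.175
vertex -1.8 -1.772 1.881
endloop
endfacet
facet normal -0.066 0.448 -0.892
outer loop
vertex -2.306 -0.296 0.293
vertex -1.94 -0.828 -0.001
vertex -2.627 -0.696 0.116
endloop
endfacet
facet normal -0.804 0.506 0.313
outer loop
vertex -2.306 -0.296 0.293
vertex -2.627 -0.696 0.116
vertex -2.166 -1.239 2.175
endloop
endfacet
facet normal -0.803 0.507 0.314
outer loop
vertex -2.166 -1.239 2.175
vertex -2.627 -0.696 0.116
vertex -2.488 -1.639 1.998
endloop
endfacet
facet normal 0.065 -0.447 0.892
outer loop
vertex -2.166 -1.239 2.175
vertex -2.488 -1.639 1.998
vertex -1.8 -1.772 1.881
endloop
endfacet
facet normal -0.066 0.448 -0.892
outer loop
vertex -2.627 -0.696 0.116
vertex -1.94 -0.828 -0.001
vertex -2.546 -1.174 -0.13
endloop
endfacet
facet normal -0.987 -0.163 -0.009
outer loop
vertex -2.627 -0.696 0.116
vertex -2.546 -1.174 -0.13
vertex -2.488 -1.639 1.998
endloop
endfacet
facet normal -0.987 -0.163 -0.009
outer loop
vertex -2.488 -1.639 1.998
vertex -2.546 -1.174 -0.13
vertex -2.407 -2.117 1.753
endloop
endfacet
facet normal 0.065 -0.446 0.892
outer loop
vertex -2.488 -1.639 1.998
vertex -2.407 -2.117 1.753
vertex -1.8 -1.772 1.881
endloop
endfacet
facet normal -0.065 0.447 -0.892
outer loop
vertex -2.546 -1.174 -0.13
vertex -1.94 -0.828 -0.001
vertex -2.11 -1.45 -0.3
endloop
endfacet
facet normal -0.593 -0.737 -0.325
outer loop
vertex -2.546 -1.174 -0.13
vertex -2.11 -1.45 -0.3
vertex -2.407 -2.117 1.753
endloop
endfacet
facet normal -0.594 -0.736 -0.325
outer loop
vertex -2.407 -2.117 1.753
vertex -2.11 -1.45 -0.3
vertex -1.971 -2.393 1.582
endloop
endfacet
facet normal 0.066 -0.448 0.892
outer loop
vertex -2.407 -2.117 1.753
vertex -1.971 -2.393 1.582
vertex -1.8 -1.772 1.881
endloop
endfacet
facet normal -0.066 0.447 -0.892
outer loop
vertex -2.11 -1.45 -0.3
vertex -1.94 -0.828 -0.001
vertex -1.574 -1.361 -0.295
endloop
endfacet
facet normal 0.150 -0.879 -0.452
outer loop
vertex -2.11 -1.45 -0.3
vertex -1.574 -1.361 -0.295
vertex -1.971 -2.393 1.582
endloop
endfacet
facet normal 0.150 -0.879 -0.452
outer loop
vertex -1.971 -2.393 1.582
vertex -1.574 -1.361 -0.295
vertex -1.434 -2.304 1.587
endloop
endfacet
facet normal 0.066 -0.448 0.892
outer loop
vertex -1.971 -2.393 1.582
vertex -1.434 -2.304 1.587
vertex -1.8 -1.772 1.881
endloop
endfacet

endsolid


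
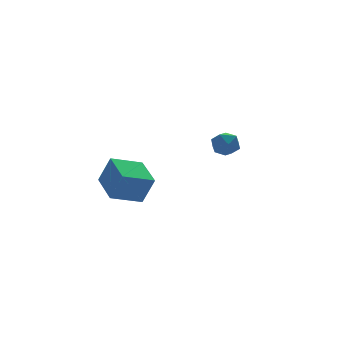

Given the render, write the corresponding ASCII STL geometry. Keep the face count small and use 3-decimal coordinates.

solid 
facet normal -0.923 0.322 -0.208
outer loop
vertex 2.451 2.966 0.192
vertex 2.134 2.437 0.779
vertex 2.361 3.229 0.997
endloop
endfacet
facet normal -0.442 0.837 -0.323
outer loop
vertex 2.451 2.966 0.192
vertex 2.361 3.229 0.997
vertex 3.063 3.431 0.559
endloop
endfacet
facet normal 0.028 0.596 -0.802
outer loop
vertex 2.451 2.966 0.192
vertex 3.063 3.431 0.559
vertex 3.27 2.765 0.071
endloop
endfacet
facet normal -0.162 -0.065 -0.985
outer loop
vertex 2.451 2.966 0.192
vertex 3.27 2.765 0.071
vertex 2.696 2.151 0.206
endloop
endfacet
facet normal -0.750 -0.236 -0.618
outer loop
vertex 2.451 2.966 0.192
vertex 2.696 2.151 0.206
vertex 2.134 2.437 0.779
endloop
endfacet
facet normal -0.093 0.953 0.290
outer loop
vertex 3.063 3.431 0.559
vertex 2.361 3.229 0.997
vertex 3.124 3.189 1.374
endloop
endfacet
facet normal -0.872 0.119 0.474
outer loop
vertex 2.361 3.229 0.997
vertex 2.134 2.437 0.779
vertex 2.55 2.575 1.509
endloop
endfacet
facet normal -0.591 -0.784 -0.189
outer loop
vertex 2.134 2.437 0.779
vertex 2.696 2.151 0.206
vertex 2.757 1.909 1.021
endloop
endfacet
facet normal 0.360 -0.508 -0.782
outer loop
vertex 2.696 2.151 0.206
vertex 3.27 2.765 0.071
vertex 3.459 2.111 0.583
endloop
endfacet
facet normal 0.667 0.564 -0.487
outer loop
vertex 3.27 2.765 0.071
vertex 3.063 3.431 0.559
vertex 3.686 2.903 0.801
endloop
endfacet
facet normal 0.162 0.065 0.985
outer loop
vertex 3.369 2.374 1.388
vertex 3.124 3.189 1.374
vertex 2.55 2.575 1.509
endloop
endfacet
facet normal -0.028 -0.596 0.802
outer loop
vertex 3.369 2.374 1.388
vertex 2.55 2.575 1.509
vertex 2.757 1.909 1.021
endloop
endfacet
facet normal 0.442 -0.837 0.323
outer loop
vertex 3.369 2.374 1.388
vertex 2.757 1.909 1.021
vertex 3.459 2.111 0.583
endloop
endfacet
facet normal 0.923 -0.322 0.208
outer loop
vertex 3.369 2.374 1.388
vertex 3.459 2.111 0.583
vertex 3.686 2.903 0.801
endloop
endfacet
facet normal 0.750 0.236 0.618
outer loop
vertex 3.369 2.374 1.388
vertex 3.686 2.903 0.801
vertex 3.124 3.189 1.374
endloop
endfacet
facet normal -0.360 0.508 0.782
outer loop
vertex 2.55 2.575 1.509
vertex 3.124 3.189 1.374
vertex 2.361 3.229 0.997
endloop
endfacet
facet normal -0.667 -0.564 0.487
outer loop
vertex 2.757 1.909 1.021
vertex 2.55 2.575 1.509
vertex 2.134 2.437 0.779
endloop
endfacet
facet normal 0.093 -0.953 -0.290
outer loop
vertex 3.459 2.111 0.583
vertex 2.757 1.909 1.021
vertex 2.696 2.151 0.206
endloop
endfacet
facet normal 0.872 -0.119 -0.474
outer loop
vertex 3.686 2.903 0.801
vertex 3.459 2.111 0.583
vertex 3.27 2.765 0.071
endloop
endfacet
facet normal 0.591 0.784 0.189
outer loop
vertex 3.124 3.189 1.374
vertex 3.686 2.903 0.801
vertex 3.063 3.431 0.559
endloop
endfacet
facet normal -0.953 -0.063 0.297
outer loop
vertex -3.95 -1.703 0.909
vertex -3.914 0.207 1.428
vertex -4.435 -1.295 -0.56
endloop
endfacet
facet normal -0.018 -0.965 -0.262
outer loop
vertex -2.806 -1.187 -1.068
vertex -3.95 -1.703 0.909
vertex -4.435 -1.295 -0.56
endloop
endfacet
facet normal -0.953 -0.063 0.297
outer loop
vertex -4.435 -1.295 -0.56
vertex -3.914 0.207 1.428
vertex -4.399 0.615 -0.041
endloop
endfacet
facet normal -0.303 0.255 -0.918
outer loop
vertex -4.399 0.615 -0.041
vertex -2.806 -1.187 -1.068
vertex -4.435 -1.295 -0.56
endloop
endfacet
facet normal 0.303 -0.255 0.918
outer loop
vertex -3.95 -1.703 0.909
vertex -2.285 0.315 0.92
vertex -3.914 0.207 1.428
endloop
endfacet
facet normal -0.018 -0.965 -0.262
outer loop
vertex -2.321 -1.595 0.401
vertex -3.95 -1.703 0.909
vertex -2.806 -1.187 -1.068
endloop
endfacet
facet normal 0.303 -0.255 0.918
outer loop
vertex -2.321 -1.595 0.401
vertex -2.285 0.315 0.92
vertex -3.95 -1.703 0.909
endloop
endfacet
facet normal 0.018 0.965 0.262
outer loop
vertex -3.914 0.207 1.428
vertex -2.285 0.315 0.92
vertex -4.399 0.615 -0.041
endloop
endfacet
facet normal -0.303 0.255 -0.918
outer loop
vertex -2.77 0.723 -0.549
vertex -2.806 -1.187 -1.068
vertex -4.399 0.615 -0.041
endloop
endfacet
facet normal 0.018 0.965 0.262
outer loop
vertex -4.399 0.615 -0.041
vertex -2.285 0.315 0.92
vertex -2.77 0.723 -0.549
endloop
endfacet
facet normal 0.953 0.063 -0.297
outer loop
vertex -2.77 0.723 -0.549
vertex -2.321 -1.595 0.401
vertex -2.806 -1.187 -1.068
endloop
endfacet
facet normal 0.953 0.063 -0.297
outer loop
vertex -2.285 0.315 0.92
vertex -2.321 -1.595 0.401
vertex -2.77 0.723 -0.549
endloop
endfacet

endsolid


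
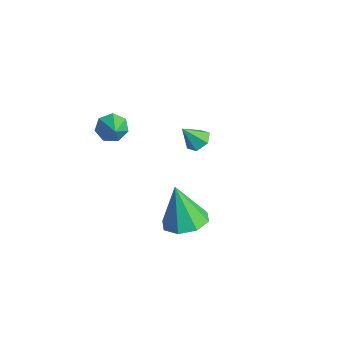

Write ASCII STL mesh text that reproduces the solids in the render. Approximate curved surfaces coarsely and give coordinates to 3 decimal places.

solid 
facet normal -0.813 0.234 -0.534
outer loop
vertex -1.02 -3.377 0.453
vertex -1.448 -3.48 1.06
vertex -1.113 -2.851 0.825
endloop
endfacet
facet normal 0.891 0.357 -0.282
outer loop
vertex -1.02 -3.377 0.453
vertex -1.113 -2.851 0.825
vertex -0.472 -3.76 1.7
endloop
endfacet
facet normal -0.813 0.234 -0.533
outer loop
vertex -1.113 -2.851 0.825
vertex -1.448 -3.48 1.06
vertex -1.458 -2.799 1.374
endloop
endfacet
facet normal 0.608 0.730 0.313
outer loop
vertex -1.113 -2.851 0.825
vertex -1.458 -2.799 1.374
vertex -0.472 -3.76 1.7
endloop
endfacet
facet normal -0.814 0.234 -0.533
outer loop
vertex -1.458 -2.799 1.374
vertex -1.448 -3.48 1.06
vertex -1.795 -3.259 1.687
endloop
endfacet
facet normal 0.168 0.467 0.868
outer loop
vertex -1.458 -2.799 1.374
vertex -1.795 -3.259 1.687
vertex -0.472 -3.76 1.7
endloop
endfacet
facet normal -0.813 0.234 -0.533
outer loop
vertex -1.795 -3.259 1.687
vertex -1.448 -3.48 1.06
vertex -1.871 -3.885 1.528
endloop
endfacet
facet normal -0.098 -0.234 0.967
outer loop
vertex -1.795 -3.259 1.687
vertex -1.871 -3.885 1.528
vertex -0.472 -3.76 1.7
endloop
endfacet
facet normal -0.813 0.234 -0.533
outer loop
vertex -1.871 -3.885 1.528
vertex -1.448 -3.48 1.06
vertex -1.628 -4.206 1.016
endloop
endfacet
facet normal 0.010 -0.845 0.534
outer loop
vertex -1.871 -3.885 1.528
vertex -1.628 -4.206 1.016
vertex -0.472 -3.76 1.7
endloop
endfacet
facet normal -0.813 0.234 -0.534
outer loop
vertex -1.628 -4.206 1.016
vertex -1.448 -3.48 1.06
vertex -1.249 -3.98 0.538
endloop
endfacet
facet normal 0.410 -0.906 -0.103
outer loop
vertex -1.628 -4.206 1.016
vertex -1.249 -3.98 0.538
vertex -0.472 -3.76 1.7
endloop
endfacet
facet normal -0.813 0.233 -0.534
outer loop
vertex -1.249 -3.98 0.538
vertex -1.448 -3.48 1.06
vertex -1.02 -3.377 0.453
endloop
endfacet
facet normal 0.803 -0.371 -0.467
outer loop
vertex -1.249 -3.98 0.538
vertex -1.02 -3.377 0.453
vertex -0.472 -3.76 1.7
endloop
endfacet
facet normal 0.166 0.578 -0.799
outer loop
vertex 0.965 -0.082 0.546
vertex 0.389 -0.236 0.315
vertex 0.455 0.273 0.697
endloop
endfacet
facet normal 0.456 0.298 0.839
outer loop
vertex 0.965 -0.082 0.546
vertex 0.455 0.273 0.697
vertex 0.191 -0.924 1.265
endloop
endfacet
facet normal 0.166 0.578 -0.799
outer loop
vertex 0.455 0.273 0.697
vertex 0.389 -0.236 0.315
vertex -0.122 0.119 0.466
endloop
endfacet
facet normal -0.433 0.463 0.774
outer loop
vertex 0.455 0.273 0.697
vertex -0.122 0.119 0.466
vertex 0.191 -0.924 1.265
endloop
endfacet
facet normal 0.166 0.579 -0.798
outer loop
vertex -0.122 0.119 0.466
vertex 0.389 -0.236 0.315
vertex -0.188 -0.39 0.083
endloop
endfacet
facet normal -0.959 -0.080 0.271
outer loop
vertex -0.122 0.119 0.466
vertex -0.188 -0.39 0.083
vertex 0.191 -0.924 1.265
endloop
endfacet
facet normal 0.166 0.579 -0.798
outer loop
vertex -0.188 -0.39 0.083
vertex 0.389 -0.236 0.315
vertex 0.323 -0.745 -0.068
endloop
endfacet
facet normal -0.595 -0.787 -0.165
outer loop
vertex -0.188 -0.39 0.083
vertex 0.323 -0.745 -0.068
vertex 0.191 -0.924 1.265
endloop
endfacet
facet normal 0.166 0.579 -0.798
outer loop
vertex 0.323 -0.745 -0.068
vertex 0.389 -0.236 0.315
vertex 0.9 -0.591 0.164
endloop
endfacet
facet normal 0.293 -0.951 -0.099
outer loop
vertex 0.323 -0.745 -0.068
vertex 0.9 -0.591 0.164
vertex 0.191 -0.924 1.265
endloop
endfacet
facet normal 0.166 0.578 -0.799
outer loop
vertex 0.9 -0.591 0.164
vertex 0.389 -0.236 0.315
vertex 0.965 -0.082 0.546
endloop
endfacet
facet normal 0.819 -0.408 0.404
outer loop
vertex 0.9 -0.591 0.164
vertex 0.965 -0.082 0.546
vertex 0.191 -0.924 1.265
endloop
endfacet
facet normal 0.268 0.104 -0.958
outer loop
vertex 4.89 -2.094 -0.534
vertex 4.214 -2.823 -0.802
vertex 4.178 -1.799 -0.701
endloop
endfacet
facet normal 0.192 0.792 0.579
outer loop
vertex 4.89 -2.094 -0.534
vertex 4.178 -1.799 -0.701
vertex 3.666 -3.037 1.162
endloop
endfacet
facet normal 0.267 0.104 -0.958
outer loop
vertex 4.178 -1.799 -0.701
vertex 4.214 -2.823 -0.802
vertex 3.487 -2.105 -0.927
endloop
endfacet
facet normal -0.477 0.787 0.392
outer loop
vertex 4.178 -1.799 -0.701
vertex 3.487 -2.105 -0.927
vertex 3.666 -3.037 1.162
endloop
endfacet
facet normal 0.268 0.104 -0.958
outer loop
vertex 3.487 -2.105 -0.927
vertex 4.214 -2.823 -0.802
vertex 3.222 -2.831 -1.08
endloop
endfacet
facet normal -0.932 0.295 0.212
outer loop
vertex 3.487 -2.105 -0.927
vertex 3.222 -2.831 -1.08
vertex 3.666 -3.037 1.162
endloop
endfacet
facet normal 0.268 0.104 -0.958
outer loop
vertex 3.222 -2.831 -1.08
vertex 4.214 -2.823 -0.802
vertex 3.538 -3.553 -1.07
endloop
endfacet
facet normal -0.907 -0.395 0.143
outer loop
vertex 3.222 -2.831 -1.08
vertex 3.538 -3.553 -1.07
vertex 3.666 -3.037 1.162
endloop
endfacet
facet normal 0.268 0.104 -0.958
outer loop
vertex 3.538 -3.553 -1.07
vertex 4.214 -2.823 -0.802
vertex 4.25 -3.848 -0.903
endloop
endfacet
facet normal -0.418 -0.880 0.227
outer loop
vertex 3.538 -3.553 -1.07
vertex 4.25 -3.848 -0.903
vertex 3.666 -3.037 1.162
endloop
endfacet
facet normal 0.267 0.104 -0.958
outer loop
vertex 4.25 -3.848 -0.903
vertex 4.214 -2.823 -0.802
vertex 4.941 -3.542 -0.677
endloop
endfacet
facet normal 0.252 -0.875 0.415
outer loop
vertex 4.25 -3.848 -0.903
vertex 4.941 -3.542 -0.677
vertex 3.666 -3.037 1.162
endloop
endfacet
facet normal 0.268 0.104 -0.958
outer loop
vertex 4.941 -3.542 -0.677
vertex 4.214 -2.823 -0.802
vertex 5.206 -2.816 -0.524
endloop
endfacet
facet normal 0.706 -0.383 0.595
outer loop
vertex 4.941 -3.542 -0.677
vertex 5.206 -2.816 -0.524
vertex 3.666 -3.037 1.162
endloop
endfacet
facet normal 0.268 0.104 -0.958
outer loop
vertex 5.206 -2.816 -0.524
vertex 4.214 -2.823 -0.802
vertex 4.89 -2.094 -0.534
endloop
endfacet
facet normal 0.682 0.308 0.663
outer loop
vertex 5.206 -2.816 -0.524
vertex 4.89 -2.094 -0.534
vertex 3.666 -3.037 1.162
endloop
endfacet

endsolid


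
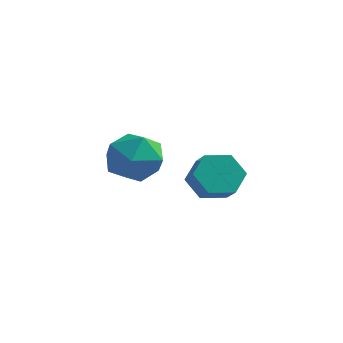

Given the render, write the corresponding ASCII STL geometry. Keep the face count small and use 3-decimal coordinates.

solid 
facet normal -0.553 0.562 -0.614
outer loop
vertex 2.549 2.741 0.001
vertex 1.739 2.066 0.113
vertex 1.839 2.888 0.775
endloop
endfacet
facet normal 0.495 0.816 0.299
outer loop
vertex 2.549 2.741 0.001
vertex 1.839 2.888 0.775
vertex 3.191 2.089 0.715
endloop
endfacet
facet normal 0.495 0.816 0.299
outer loop
vertex 3.191 2.089 0.715
vertex 1.839 2.888 0.775
vertex 2.481 2.237 1.488
endloop
endfacet
facet normal 0.553 -0.562 0.615
outer loop
vertex 3.191 2.089 0.715
vertex 2.481 2.237 1.488
vertex 2.381 1.414 0.827
endloop
endfacet
facet normal -0.553 0.562 -0.614
outer loop
vertex 1.839 2.888 0.775
vertex 1.739 2.066 0.113
vertex 1.029 2.213 0.887
endloop
endfacet
facet normal -0.332 0.528 0.781
outer loop
vertex 1.839 2.888 0.775
vertex 1.029 2.213 0.887
vertex 2.481 2.237 1.488
endloop
endfacet
facet normal -0.332 0.528 0.781
outer loop
vertex 2.481 2.237 1.488
vertex 1.029 2.213 0.887
vertex 1.671 1.562 1.6
endloop
endfacet
facet normal 0.553 -0.562 0.615
outer loop
vertex 2.481 2.237 1.488
vertex 1.671 1.562 1.6
vertex 2.381 1.414 0.827
endloop
endfacet
facet normal -0.553 0.562 -0.614
outer loop
vertex 1.029 2.213 0.887
vertex 1.739 2.066 0.113
vertex 0.929 1.391 0.225
endloop
endfacet
facet normal -0.827 -0.288 0.482
outer loop
vertex 1.029 2.213 0.887
vertex 0.929 1.391 0.225
vertex 1.671 1.562 1.6
endloop
endfacet
facet normal -0.828 -0.287 0.482
outer loop
vertex 1.671 1.562 1.6
vertex 0.929 1.391 0.225
vertex 1.571 0.739 0.939
endloop
endfacet
facet normal 0.553 -0.562 0.615
outer loop
vertex 1.671 1.562 1.6
vertex 1.571 0.739 0.939
vertex 2.381 1.414 0.827
endloop
endfacet
facet normal -0.553 0.562 -0.615
outer loop
vertex 0.929 1.391 0.225
vertex 1.739 2.066 0.113
vertex 1.639 1.243 -0.548
endloop
endfacet
facet normal -0.496 -0.815 -0.299
outer loop
vertex 0.929 1.391 0.225
vertex 1.639 1.243 -0.548
vertex 1.571 0.739 0.939
endloop
endfacet
facet normal -0.495 -0.816 -0.299
outer loop
vertex 1.571 0.739 0.939
vertex 1.639 1.243 -0.548
vertex 2.281 0.592 0.165
endloop
endfacet
facet normal 0.553 -0.562 0.614
outer loop
vertex 1.571 0.739 0.939
vertex 2.281 0.592 0.165
vertex 2.381 1.414 0.827
endloop
endfacet
facet normal -0.553 0.562 -0.615
outer loop
vertex 1.639 1.243 -0.548
vertex 1.739 2.066 0.113
vertex 2.449 1.918 -0.66
endloop
endfacet
facet normal 0.332 -0.528 -0.781
outer loop
vertex 1.639 1.243 -0.548
vertex 2.449 1.918 -0.66
vertex 2.281 0.592 0.165
endloop
endfacet
facet normal 0.332 -0.528 -0.781
outer loop
vertex 2.281 0.592 0.165
vertex 2.449 1.918 -0.66
vertex 3.091 1.267 0.053
endloop
endfacet
facet normal 0.553 -0.562 0.614
outer loop
vertex 2.281 0.592 0.165
vertex 3.091 1.267 0.053
vertex 2.381 1.414 0.827
endloop
endfacet
facet normal -0.553 0.562 -0.615
outer loop
vertex 2.449 1.918 -0.66
vertex 1.739 2.066 0.113
vertex 2.549 2.741 0.001
endloop
endfacet
facet normal 0.827 0.287 -0.483
outer loop
vertex 2.449 1.918 -0.66
vertex 2.549 2.741 0.001
vertex 3.091 1.267 0.053
endloop
endfacet
facet normal 0.828 0.287 -0.482
outer loop
vertex 3.091 1.267 0.053
vertex 2.549 2.741 0.001
vertex 3.191 2.089 0.715
endloop
endfacet
facet normal 0.553 -0.562 0.614
outer loop
vertex 3.091 1.267 0.053
vertex 3.191 2.089 0.715
vertex 2.381 1.414 0.827
endloop
endfacet
facet normal -0.758 0.643 0.111
outer loop
vertex 0.218 -1.17 2.557
vertex -0.558 -2.124 2.787
vertex 0.05 -1.571 3.731
endloop
endfacet
facet normal -0.139 0.943 0.302
outer loop
vertex 0.218 -1.17 2.557
vertex 0.05 -1.571 3.731
vertex 1.198 -1.273 3.329
endloop
endfacet
facet normal 0.301 0.918 -0.260
outer loop
vertex 0.218 -1.17 2.557
vertex 1.198 -1.273 3.329
vertex 1.298 -1.643 2.138
endloop
endfacet
facet normal -0.046 0.602 -0.797
outer loop
vertex 0.218 -1.17 2.557
vertex 1.298 -1.643 2.138
vertex 0.213 -2.169 1.803
endloop
endfacet
facet normal -0.700 0.432 -0.568
outer loop
vertex 0.218 -1.17 2.557
vertex 0.213 -2.169 1.803
vertex -0.558 -2.124 2.787
endloop
endfacet
facet normal 0.146 0.548 0.823
outer loop
vertex 1.198 -1.273 3.329
vertex 0.05 -1.571 3.731
vertex 1.027 -2.291 4.037
endloop
endfacet
facet normal -0.855 0.062 0.514
outer loop
vertex 0.05 -1.571 3.731
vertex -0.558 -2.124 2.787
vertex -0.058 -2.817 3.702
endloop
endfacet
facet normal -0.762 -0.278 -0.584
outer loop
vertex -0.558 -2.124 2.787
vertex 0.213 -2.169 1.803
vertex 0.042 -3.187 2.511
endloop
endfacet
facet normal 0.297 -0.003 -0.955
outer loop
vertex 0.213 -2.169 1.803
vertex 1.298 -1.643 2.138
vertex 1.19 -2.889 2.109
endloop
endfacet
facet normal 0.858 0.506 -0.085
outer loop
vertex 1.298 -1.643 2.138
vertex 1.198 -1.273 3.329
vertex 1.798 -2.336 3.053
endloop
endfacet
facet normal 0.046 -0.602 0.797
outer loop
vertex 1.022 -3.29 3.283
vertex 1.027 -2.291 4.037
vertex -0.058 -2.817 3.702
endloop
endfacet
facet normal -0.301 -0.918 0.260
outer loop
vertex 1.022 -3.29 3.283
vertex -0.058 -2.817 3.702
vertex 0.042 -3.187 2.511
endloop
endfacet
facet normal 0.139 -0.943 -0.302
outer loop
vertex 1.022 -3.29 3.283
vertex 0.042 -3.187 2.511
vertex 1.19 -2.889 2.109
endloop
endfacet
facet normal 0.758 -0.643 -0.111
outer loop
vertex 1.022 -3.29 3.283
vertex 1.19 -2.889 2.109
vertex 1.798 -2.336 3.053
endloop
endfacet
facet normal 0.700 -0.432 0.568
outer loop
vertex 1.022 -3.29 3.283
vertex 1.798 -2.336 3.053
vertex 1.027 -2.291 4.037
endloop
endfacet
facet normal -0.297 0.003 0.955
outer loop
vertex -0.058 -2.817 3.702
vertex 1.027 -2.291 4.037
vertex 0.05 -1.571 3.731
endloop
endfacet
facet normal -0.858 -0.506 0.085
outer loop
vertex 0.042 -3.187 2.511
vertex -0.058 -2.817 3.702
vertex -0.558 -2.124 2.787
endloop
endfacet
facet normal -0.146 -0.548 -0.823
outer loop
vertex 1.19 -2.889 2.109
vertex 0.042 -3.187 2.511
vertex 0.213 -2.169 1.803
endloop
endfacet
facet normal 0.855 -0.062 -0.514
outer loop
vertex 1.798 -2.336 3.053
vertex 1.19 -2.889 2.109
vertex 1.298 -1.643 2.138
endloop
endfacet
facet normal 0.762 0.278 0.584
outer loop
vertex 1.027 -2.291 4.037
vertex 1.798 -2.336 3.053
vertex 1.198 -1.273 3.329
endloop
endfacet

endsolid


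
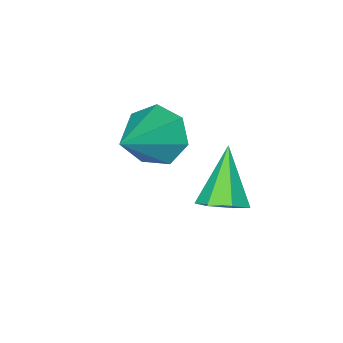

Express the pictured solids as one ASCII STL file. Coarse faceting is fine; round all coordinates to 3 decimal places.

solid 
facet normal 0.472 0.475 -0.742
outer loop
vertex -1.917 -0.602 -2.863
vertex -2.425 -0.202 -2.93
vertex -1.901 -0.132 -2.552
endloop
endfacet
facet normal 0.664 -0.428 0.613
outer loop
vertex -1.917 -0.602 -2.863
vertex -1.901 -0.132 -2.552
vertex -3.175 -0.958 -1.75
endloop
endfacet
facet normal 0.472 0.475 -0.743
outer loop
vertex -1.901 -0.132 -2.552
vertex -2.425 -0.202 -2.93
vertex -2.279 0.285 -2.526
endloop
endfacet
facet normal 0.373 0.283 0.884
outer loop
vertex -1.901 -0.132 -2.552
vertex -2.279 0.285 -2.526
vertex -3.175 -0.958 -1.75
endloop
endfacet
facet normal 0.473 0.474 -0.743
outer loop
vertex -2.279 0.285 -2.526
vertex -2.425 -0.202 -2.93
vertex -2.767 0.336 -2.804
endloop
endfacet
facet normal -0.320 0.657 0.683
outer loop
vertex -2.279 0.285 -2.526
vertex -2.767 0.336 -2.804
vertex -3.175 -0.958 -1.75
endloop
endfacet
facet normal 0.472 0.474 -0.743
outer loop
vertex -2.767 0.336 -2.804
vertex -2.425 -0.202 -2.93
vertex -2.998 -0.019 -3.177
endloop
endfacet
facet normal -0.896 0.414 0.161
outer loop
vertex -2.767 0.336 -2.804
vertex -2.998 -0.019 -3.177
vertex -3.175 -0.958 -1.75
endloop
endfacet
facet normal 0.472 0.476 -0.742
outer loop
vertex -2.998 -0.019 -3.177
vertex -2.425 -0.202 -2.93
vertex -2.796 -0.512 -3.365
endloop
endfacet
facet normal -0.919 -0.266 -0.289
outer loop
vertex -2.998 -0.019 -3.177
vertex -2.796 -0.512 -3.365
vertex -3.175 -0.958 -1.75
endloop
endfacet
facet normal 0.472 0.476 -0.742
outer loop
vertex -2.796 -0.512 -3.365
vertex -2.425 -0.202 -2.93
vertex -2.315 -0.771 -3.225
endloop
endfacet
facet normal -0.372 -0.868 -0.327
outer loop
vertex -2.796 -0.512 -3.365
vertex -2.315 -0.771 -3.225
vertex -3.175 -0.958 -1.75
endloop
endfacet
facet normal 0.473 0.476 -0.742
outer loop
vertex -2.315 -0.771 -3.225
vertex -2.425 -0.202 -2.93
vertex -1.917 -0.602 -2.863
endloop
endfacet
facet normal 0.332 -0.940 0.074
outer loop
vertex -2.315 -0.771 -3.225
vertex -1.917 -0.602 -2.863
vertex -3.175 -0.958 -1.75
endloop
endfacet
facet normal -0.794 -0.294 -0.531
outer loop
vertex -0.962 -1.918 -0.902
vertex -1.407 -1.334 -0.56
vertex -0.966 -1.3 -1.238
endloop
endfacet
facet normal 0.868 -0.233 -0.438
outer loop
vertex -0.962 -1.918 -0.902
vertex -0.966 -1.3 -1.238
vertex -0.033 -0.826 0.36
endloop
endfacet
facet normal -0.794 -0.294 -0.531
outer loop
vertex -0.966 -1.3 -1.238
vertex -1.407 -1.334 -0.56
vertex -1.302 -0.708 -1.063
endloop
endfacet
facet normal 0.654 0.531 -0.539
outer loop
vertex -0.966 -1.3 -1.238
vertex -1.302 -0.708 -1.063
vertex -0.033 -0.826 0.36
endloop
endfacet
facet normal -0.794 -0.295 -0.532
outer loop
vertex -1.302 -0.708 -1.063
vertex -1.407 -1.334 -0.56
vertex -1.718 -0.588 -0.509
endloop
endfacet
facet normal 0.179 0.981 -0.078
outer loop
vertex -1.302 -0.708 -1.063
vertex -1.718 -0.588 -0.509
vertex -0.033 -0.826 0.36
endloop
endfacet
facet normal -0.795 -0.295 -0.531
outer loop
vertex -1.718 -0.588 -0.509
vertex -1.407 -1.334 -0.56
vertex -1.899 -1.029 0.007
endloop
endfacet
facet normal -0.197 0.778 0.596
outer loop
vertex -1.718 -0.588 -0.509
vertex -1.899 -1.029 0.007
vertex -0.033 -0.826 0.36
endloop
endfacet
facet normal -0.795 -0.294 -0.531
outer loop
vertex -1.899 -1.029 0.007
vertex -1.407 -1.334 -0.56
vertex -1.71 -1.701 0.096
endloop
endfacet
facet normal -0.193 0.075 0.978
outer loop
vertex -1.899 -1.029 0.007
vertex -1.71 -1.701 0.096
vertex -0.033 -0.826 0.36
endloop
endfacet
facet normal -0.795 -0.294 -0.531
outer loop
vertex -1.71 -1.701 0.096
vertex -1.407 -1.334 -0.56
vertex -1.293 -2.096 -0.309
endloop
endfacet
facet normal 0.190 -0.598 0.779
outer loop
vertex -1.71 -1.701 0.096
vertex -1.293 -2.096 -0.309
vertex -0.033 -0.826 0.36
endloop
endfacet
facet normal -0.794 -0.294 -0.532
outer loop
vertex -1.293 -2.096 -0.309
vertex -1.407 -1.334 -0.56
vertex -0.962 -1.918 -0.902
endloop
endfacet
facet normal 0.662 -0.735 0.149
outer loop
vertex -1.293 -2.096 -0.309
vertex -0.962 -1.918 -0.902
vertex -0.033 -0.826 0.36
endloop
endfacet

endsolid


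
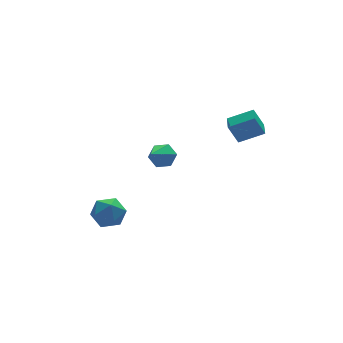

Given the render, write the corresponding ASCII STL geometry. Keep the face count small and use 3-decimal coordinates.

solid 
facet normal 0.052 0.192 0.980
outer loop
vertex -3.835 1.766 -2.124
vertex -3.352 0.787 -1.958
vertex -2.735 1.678 -2.165
endloop
endfacet
facet normal 0.086 0.795 0.600
outer loop
vertex -3.835 1.766 -2.124
vertex -2.735 1.678 -2.165
vertex -3.267 2.297 -2.909
endloop
endfacet
facet normal -0.506 0.839 0.201
outer loop
vertex -3.835 1.766 -2.124
vertex -3.267 2.297 -2.909
vertex -4.213 1.787 -3.161
endloop
endfacet
facet normal -0.905 0.263 0.335
outer loop
vertex -3.835 1.766 -2.124
vertex -4.213 1.787 -3.161
vertex -4.266 0.854 -2.573
endloop
endfacet
facet normal -0.560 -0.138 0.817
outer loop
vertex -3.835 1.766 -2.124
vertex -4.266 0.854 -2.573
vertex -3.352 0.787 -1.958
endloop
endfacet
facet normal 0.645 0.747 0.160
outer loop
vertex -3.267 2.297 -2.909
vertex -2.735 1.678 -2.165
vertex -2.434 1.646 -3.227
endloop
endfacet
facet normal 0.590 -0.229 0.774
outer loop
vertex -2.735 1.678 -2.165
vertex -3.352 0.787 -1.958
vertex -2.487 0.713 -2.639
endloop
endfacet
facet normal -0.400 -0.761 0.511
outer loop
vertex -3.352 0.787 -1.958
vertex -4.266 0.854 -2.573
vertex -3.433 0.203 -2.891
endloop
endfacet
facet normal -0.957 -0.114 -0.268
outer loop
vertex -4.266 0.854 -2.573
vertex -4.213 1.787 -3.161
vertex -3.965 0.822 -3.635
endloop
endfacet
facet normal -0.312 0.817 -0.485
outer loop
vertex -4.213 1.787 -3.161
vertex -3.267 2.297 -2.909
vertex -3.348 1.713 -3.842
endloop
endfacet
facet normal 0.905 -0.263 -0.335
outer loop
vertex -2.865 0.734 -3.676
vertex -2.434 1.646 -3.227
vertex -2.487 0.713 -2.639
endloop
endfacet
facet normal 0.506 -0.839 -0.201
outer loop
vertex -2.865 0.734 -3.676
vertex -2.487 0.713 -2.639
vertex -3.433 0.203 -2.891
endloop
endfacet
facet normal -0.086 -0.795 -0.600
outer loop
vertex -2.865 0.734 -3.676
vertex -3.433 0.203 -2.891
vertex -3.965 0.822 -3.635
endloop
endfacet
facet normal -0.052 -0.192 -0.980
outer loop
vertex -2.865 0.734 -3.676
vertex -3.965 0.822 -3.635
vertex -3.348 1.713 -3.842
endloop
endfacet
facet normal 0.560 0.138 -0.817
outer loop
vertex -2.865 0.734 -3.676
vertex -3.348 1.713 -3.842
vertex -2.434 1.646 -3.227
endloop
endfacet
facet normal 0.957 0.114 0.268
outer loop
vertex -2.487 0.713 -2.639
vertex -2.434 1.646 -3.227
vertex -2.735 1.678 -2.165
endloop
endfacet
facet normal 0.312 -0.817 0.485
outer loop
vertex -3.433 0.203 -2.891
vertex -2.487 0.713 -2.639
vertex -3.352 0.787 -1.958
endloop
endfacet
facet normal -0.645 -0.747 -0.160
outer loop
vertex -3.965 0.822 -3.635
vertex -3.433 0.203 -2.891
vertex -4.266 0.854 -2.573
endloop
endfacet
facet normal -0.590 0.229 -0.774
outer loop
vertex -3.348 1.713 -3.842
vertex -3.965 0.822 -3.635
vertex -4.213 1.787 -3.161
endloop
endfacet
facet normal 0.400 0.761 -0.511
outer loop
vertex -2.434 1.646 -3.227
vertex -3.348 1.713 -3.842
vertex -3.267 2.297 -2.909
endloop
endfacet
facet normal -0.835 0.339 -0.433
outer loop
vertex 2.59 -1.286 4.006
vertex 2.995 -0.285 4.008
vertex 3.125 -1.5 2.807
endloop
endfacet
facet normal -0.375 -0.927 -0.002
outer loop
vertex 4.445 -2.035 3.492
vertex 2.59 -1.286 4.006
vertex 3.125 -1.5 2.807
endloop
endfacet
facet normal -0.835 0.339 -0.433
outer loop
vertex 3.125 -1.5 2.807
vertex 2.995 -0.285 4.008
vertex 3.53 -0.499 2.809
endloop
endfacet
facet normal 0.402 -0.161 -0.901
outer loop
vertex 3.53 -0.499 2.809
vertex 4.445 -2.035 3.492
vertex 3.125 -1.5 2.807
endloop
endfacet
facet normal -0.402 0.161 0.901
outer loop
vertex 2.59 -1.286 4.006
vertex 4.315 -0.82 4.693
vertex 2.995 -0.285 4.008
endloop
endfacet
facet normal -0.375 -0.927 -0.002
outer loop
vertex 3.91 -1.821 4.691
vertex 2.59 -1.286 4.006
vertex 4.445 -2.035 3.492
endloop
endfacet
facet normal -0.402 0.161 0.901
outer loop
vertex 3.91 -1.821 4.691
vertex 4.315 -0.82 4.693
vertex 2.59 -1.286 4.006
endloop
endfacet
facet normal 0.375 0.927 0.002
outer loop
vertex 2.995 -0.285 4.008
vertex 4.315 -0.82 4.693
vertex 3.53 -0.499 2.809
endloop
endfacet
facet normal 0.402 -0.161 -0.901
outer loop
vertex 4.85 -1.034 3.494
vertex 4.445 -2.035 3.492
vertex 3.53 -0.499 2.809
endloop
endfacet
facet normal 0.375 0.927 0.002
outer loop
vertex 3.53 -0.499 2.809
vertex 4.315 -0.82 4.693
vertex 4.85 -1.034 3.494
endloop
endfacet
facet normal 0.835 -0.339 0.433
outer loop
vertex 4.85 -1.034 3.494
vertex 3.91 -1.821 4.691
vertex 4.445 -2.035 3.492
endloop
endfacet
facet normal 0.835 -0.339 0.433
outer loop
vertex 4.315 -0.82 4.693
vertex 3.91 -1.821 4.691
vertex 4.85 -1.034 3.494
endloop
endfacet
facet normal 0.593 0.572 -0.567
outer loop
vertex 0.665 2.284 0.984
vertex 0.208 2.077 0.297
vertex -0.005 2.758 0.761
endloop
endfacet
facet normal -0.054 0.361 0.931
outer loop
vertex 0.665 2.284 0.984
vertex -0.005 2.758 0.761
vertex -0.948 0.963 1.403
endloop
endfacet
facet normal 0.594 0.572 -0.566
outer loop
vertex -0.005 2.758 0.761
vertex 0.208 2.077 0.297
vertex -0.461 2.551 0.074
endloop
endfacet
facet normal -0.771 0.531 0.352
outer loop
vertex -0.005 2.758 0.761
vertex -0.461 2.551 0.074
vertex -0.948 0.963 1.403
endloop
endfacet
facet normal 0.594 0.572 -0.566
outer loop
vertex -0.461 2.551 0.074
vertex 0.208 2.077 0.297
vertex -0.248 1.871 -0.389
endloop
endfacet
facet normal -0.925 -0.033 -0.378
outer loop
vertex -0.461 2.551 0.074
vertex -0.248 1.871 -0.389
vertex -0.948 0.963 1.403
endloop
endfacet
facet normal 0.594 0.572 -0.566
outer loop
vertex -0.248 1.871 -0.389
vertex 0.208 2.077 0.297
vertex 0.421 1.397 -0.166
endloop
endfacet
facet normal -0.365 -0.765 -0.530
outer loop
vertex -0.248 1.871 -0.389
vertex 0.421 1.397 -0.166
vertex -0.948 0.963 1.403
endloop
endfacet
facet normal 0.593 0.572 -0.567
outer loop
vertex 0.421 1.397 -0.166
vertex 0.208 2.077 0.297
vertex 0.878 1.604 0.521
endloop
endfacet
facet normal 0.351 -0.935 0.048
outer loop
vertex 0.421 1.397 -0.166
vertex 0.878 1.604 0.521
vertex -0.948 0.963 1.403
endloop
endfacet
facet normal 0.593 0.572 -0.567
outer loop
vertex 0.878 1.604 0.521
vertex 0.208 2.077 0.297
vertex 0.665 2.284 0.984
endloop
endfacet
facet normal 0.506 -0.371 0.778
outer loop
vertex 0.878 1.604 0.521
vertex 0.665 2.284 0.984
vertex -0.948 0.963 1.403
endloop
endfacet

endsolid
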